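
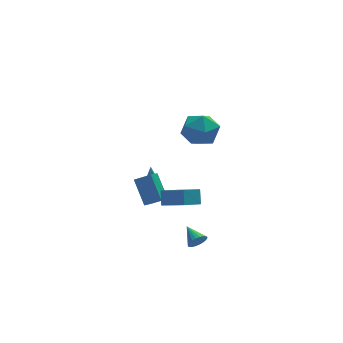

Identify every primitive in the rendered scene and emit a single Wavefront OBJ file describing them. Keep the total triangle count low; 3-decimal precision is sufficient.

v -2.031 -3.415 -3.815
v -1.568 -3.456 -3.404
v -2.369 -2.305 -3.325
v -1.459 -3.342 -3.587
v -1.437 -3.239 -3.805
v -1.505 -3.163 -4.024
v -1.653 -3.125 -4.211
v -1.858 -3.132 -4.339
v -2.09 -3.182 -4.386
v -2.313 -3.267 -4.346
v -2.493 -3.375 -4.226
v -2.603 -3.489 -4.043
v -2.625 -3.592 -3.825
v -2.557 -3.668 -3.606
v -2.409 -3.705 -3.418
v -2.203 -3.699 -3.291
v -1.971 -3.649 -3.244
v -1.748 -3.564 -3.283
v -2.341 -0.739 3.463
v -1.318 -0.088 3.341
v -1.322 -2.172 4.359
v -0.299 -1.521 4.237
v -1.173 -1.146 5.001
v -1.803 -0.26 4.447
v -0.837 -2 3.253
v -1.467 -1.114 2.699
v -0.388 -0.867 3.212
v -0.596 -0.339 4.291
v -2.044 -1.921 3.409
v -2.252 -1.393 4.488
v -3.484 -0.902 -1.933
v -3.786 0.346 -0.601
v -4.368 -0.477 -2.532
v -4.671 0.771 -1.201
v -2.989 -0.391 -2.299
v -3.292 0.857 -0.968
v -3.874 0.034 -2.899
v -4.176 1.282 -1.567
v -3.204 2.415 -3.816
v -2.6 2.765 -3.865
v -3.236 2.745 -1.824
v -2.857 3.016 -3.91
v -3.208 3.105 -3.931
v -3.557 3.01 -3.921
v -3.812 2.755 -3.883
v -3.904 2.409 -3.827
v -3.808 2.065 -3.768
v -3.551 1.814 -3.722
v -3.2 1.724 -3.702
v -2.851 1.82 -3.712
v -2.596 2.074 -3.75
v -2.504 2.42 -3.806
v -2.562 -2.487 -1.288
v -2.454 -1.888 -0.495
v -3.582 -1.309 -2.04
v -3.474 -0.71 -1.247
v -1.466 -1.91 -1.873
v -1.358 -1.311 -1.08
v -2.486 -0.732 -2.625
v -2.378 -0.133 -1.832
f 2 1 4
f 2 4 3
f 4 1 5
f 4 5 3
f 5 1 6
f 5 6 3
f 6 1 7
f 6 7 3
f 7 1 8
f 7 8 3
f 8 1 9
f 8 9 3
f 9 1 10
f 9 10 3
f 10 1 11
f 10 11 3
f 11 1 12
f 11 12 3
f 12 1 13
f 12 13 3
f 13 1 14
f 13 14 3
f 14 1 15
f 14 15 3
f 15 1 16
f 15 16 3
f 16 1 17
f 16 17 3
f 17 1 18
f 17 18 3
f 18 1 2
f 18 2 3
f 19 30 24
f 19 24 20
f 19 20 26
f 19 26 29
f 19 29 30
f 20 24 28
f 24 30 23
f 30 29 21
f 29 26 25
f 26 20 27
f 22 28 23
f 22 23 21
f 22 21 25
f 22 25 27
f 22 27 28
f 23 28 24
f 21 23 30
f 25 21 29
f 27 25 26
f 28 27 20
f 32 34 31
f 35 32 31
f 31 34 33
f 33 35 31
f 32 38 34
f 36 32 35
f 36 38 32
f 34 38 33
f 37 35 33
f 33 38 37
f 37 36 35
f 38 36 37
f 40 39 42
f 40 42 41
f 42 39 43
f 42 43 41
f 43 39 44
f 43 44 41
f 44 39 45
f 44 45 41
f 45 39 46
f 45 46 41
f 46 39 47
f 46 47 41
f 47 39 48
f 47 48 41
f 48 39 49
f 48 49 41
f 49 39 50
f 49 50 41
f 50 39 51
f 50 51 41
f 51 39 52
f 51 52 41
f 52 39 40
f 52 40 41
f 54 56 53
f 57 54 53
f 53 56 55
f 55 57 53
f 54 60 56
f 58 54 57
f 58 60 54
f 56 60 55
f 59 57 55
f 55 60 59
f 59 58 57
f 60 58 59



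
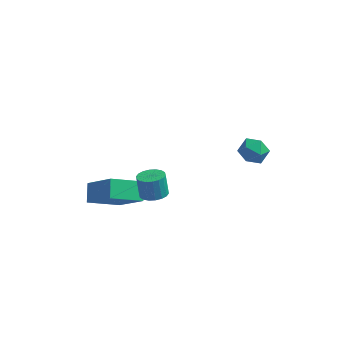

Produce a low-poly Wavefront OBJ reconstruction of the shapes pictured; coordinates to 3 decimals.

v -1.584 -2.152 0.003
v -1.035 -1.786 0.008
v -1.246 -1.483 1.023
v -1.796 -1.848 1.017
v -1.237 -1.598 -0.091
v -1.449 -1.294 0.924
v -1.509 -1.52 -0.171
v -1.721 -1.216 0.844
v -1.795 -1.566 -0.217
v -2.007 -1.262 0.798
v -2.04 -1.729 -0.219
v -2.252 -1.425 0.795
v -2.194 -1.975 -0.177
v -2.406 -1.672 0.837
v -2.227 -2.257 -0.1
v -2.439 -1.953 0.914
v -2.134 -2.517 -0.003
v -2.345 -2.214 1.012
v -1.931 -2.706 0.096
v -2.143 -2.402 1.111
v -1.659 -2.784 0.176
v -1.871 -2.48 1.191
v -1.373 -2.738 0.222
v -1.585 -2.434 1.237
v -1.128 -2.575 0.225
v -1.34 -2.271 1.239
v -0.974 -2.328 0.183
v -1.186 -2.025 1.197
v -0.941 -2.047 0.106
v -1.153 -1.743 1.12
v -3.578 -0.66 -2.988
v -4.89 -1.469 -2.224
v -3.753 0.165 -2.415
v -5.065 -0.644 -1.652
v -2.275 -1.396 -1.528
v -3.587 -2.205 -0.765
v -2.45 -0.571 -0.956
v -3.762 -1.38 -0.192
v 1.399 4.018 -2.093
v 2.133 3.839 -2.352
v 1.507 3.121 -1.168
v 2.241 2.942 -1.427
v 2.102 3.646 -1.074
v 2.036 4.2 -1.646
v 1.604 2.76 -1.874
v 1.538 3.314 -2.446
v 2.26 3.062 -2.217
v 2.568 3.609 -1.722
v 1.072 3.351 -1.798
v 1.38 3.898 -1.303
f 2 1 5
f 2 5 3
f 3 5 6
f 3 6 4
f 5 1 7
f 5 7 6
f 6 7 8
f 6 8 4
f 7 1 9
f 7 9 8
f 8 9 10
f 8 10 4
f 9 1 11
f 9 11 10
f 10 11 12
f 10 12 4
f 11 1 13
f 11 13 12
f 12 13 14
f 12 14 4
f 13 1 15
f 13 15 14
f 14 15 16
f 14 16 4
f 15 1 17
f 15 17 16
f 16 17 18
f 16 18 4
f 17 1 19
f 17 19 18
f 18 19 20
f 18 20 4
f 19 1 21
f 19 21 20
f 20 21 22
f 20 22 4
f 21 1 23
f 21 23 22
f 22 23 24
f 22 24 4
f 23 1 25
f 23 25 24
f 24 25 26
f 24 26 4
f 25 1 27
f 25 27 26
f 26 27 28
f 26 28 4
f 27 1 29
f 27 29 28
f 28 29 30
f 28 30 4
f 29 1 2
f 29 2 30
f 30 2 3
f 30 3 4
f 32 34 31
f 35 32 31
f 31 34 33
f 33 35 31
f 32 38 34
f 36 32 35
f 36 38 32
f 34 38 33
f 37 35 33
f 33 38 37
f 37 36 35
f 38 36 37
f 39 50 44
f 39 44 40
f 39 40 46
f 39 46 49
f 39 49 50
f 40 44 48
f 44 50 43
f 50 49 41
f 49 46 45
f 46 40 47
f 42 48 43
f 42 43 41
f 42 41 45
f 42 45 47
f 42 47 48
f 43 48 44
f 41 43 50
f 45 41 49
f 47 45 46
f 48 47 40



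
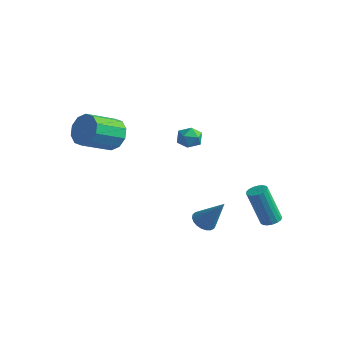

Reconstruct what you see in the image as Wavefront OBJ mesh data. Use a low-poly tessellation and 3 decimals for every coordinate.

v 1.58 -0.301 2.606
v 2.183 -0.623 2.614
v 1.177 -1.037 3.326
v 1.78 -1.359 3.334
v 1.721 -0.737 3.612
v 1.97 -0.282 3.167
v 1.39 -1.378 2.773
v 1.639 -0.923 2.328
v 2.066 -1.288 2.718
v 2.27 -0.892 3.236
v 1.09 -0.768 2.704
v 1.294 -0.372 3.222
v -2.927 -1.099 1.516
v -2.139 -1.507 1.149
v -2.546 -3.09 2.037
v -3.333 -2.681 2.404
v -1.991 -1.255 1.666
v -2.398 -2.838 2.554
v -2.201 -0.943 2.125
v -2.608 -2.526 3.013
v -2.688 -0.691 2.352
v -3.095 -2.274 3.24
v -3.266 -0.594 2.259
v -3.673 -2.177 3.147
v -3.714 -0.69 1.883
v -4.121 -2.273 2.771
v -3.862 -0.942 1.366
v -4.269 -2.525 2.254
v -3.652 -1.254 0.907
v -4.059 -2.837 1.795
v -3.165 -1.506 0.68
v -3.572 -3.089 1.568
v -2.587 -1.603 0.773
v -2.994 -3.186 1.661
v 3.211 3.567 -4.285
v 3.733 3.657 -4.105
v 3.092 3.284 -2.055
v 2.569 3.193 -2.235
v 3.62 3.9 -4.096
v 2.978 3.526 -2.047
v 3.412 4.066 -4.131
v 2.771 3.693 -2.081
v 3.159 4.118 -4.201
v 2.518 3.745 -2.151
v 2.917 4.044 -4.29
v 2.276 3.67 -2.24
v 2.743 3.86 -4.378
v 2.102 3.487 -2.328
v 2.675 3.609 -4.445
v 2.034 3.236 -2.395
v 2.731 3.349 -4.475
v 2.09 2.975 -2.425
v 2.896 3.138 -4.461
v 2.255 2.765 -2.411
v 3.133 3.026 -4.408
v 2.492 2.652 -2.358
v 3.388 3.037 -4.326
v 2.747 2.664 -2.276
v 3.603 3.17 -4.235
v 2.962 2.797 -2.185
v 3.727 3.394 -4.155
v 3.086 3.02 -2.105
v 2.083 -0.221 -2.929
v 2.499 0.152 -3.28
v 3.097 0.061 -1.431
v 2.316 0.337 -3.192
v 2.094 0.426 -3.058
v 1.869 0.402 -2.902
v 1.682 0.271 -2.75
v 1.564 0.055 -2.629
v 1.536 -0.209 -2.56
v 1.602 -0.475 -2.555
v 1.752 -0.698 -2.614
v 1.959 -0.838 -2.728
v 2.187 -0.871 -2.876
v 2.398 -0.792 -3.034
v 2.554 -0.615 -3.173
v 2.629 -0.369 -3.27
v 2.609 -0.098 -3.308
f 1 12 6
f 1 6 2
f 1 2 8
f 1 8 11
f 1 11 12
f 2 6 10
f 6 12 5
f 12 11 3
f 11 8 7
f 8 2 9
f 4 10 5
f 4 5 3
f 4 3 7
f 4 7 9
f 4 9 10
f 5 10 6
f 3 5 12
f 7 3 11
f 9 7 8
f 10 9 2
f 14 13 17
f 14 17 15
f 15 17 18
f 15 18 16
f 17 13 19
f 17 19 18
f 18 19 20
f 18 20 16
f 19 13 21
f 19 21 20
f 20 21 22
f 20 22 16
f 21 13 23
f 21 23 22
f 22 23 24
f 22 24 16
f 23 13 25
f 23 25 24
f 24 25 26
f 24 26 16
f 25 13 27
f 25 27 26
f 26 27 28
f 26 28 16
f 27 13 29
f 27 29 28
f 28 29 30
f 28 30 16
f 29 13 31
f 29 31 30
f 30 31 32
f 30 32 16
f 31 13 33
f 31 33 32
f 32 33 34
f 32 34 16
f 33 13 14
f 33 14 34
f 34 14 15
f 34 15 16
f 36 35 39
f 36 39 37
f 37 39 40
f 37 40 38
f 39 35 41
f 39 41 40
f 40 41 42
f 40 42 38
f 41 35 43
f 41 43 42
f 42 43 44
f 42 44 38
f 43 35 45
f 43 45 44
f 44 45 46
f 44 46 38
f 45 35 47
f 45 47 46
f 46 47 48
f 46 48 38
f 47 35 49
f 47 49 48
f 48 49 50
f 48 50 38
f 49 35 51
f 49 51 50
f 50 51 52
f 50 52 38
f 51 35 53
f 51 53 52
f 52 53 54
f 52 54 38
f 53 35 55
f 53 55 54
f 54 55 56
f 54 56 38
f 55 35 57
f 55 57 56
f 56 57 58
f 56 58 38
f 57 35 59
f 57 59 58
f 58 59 60
f 58 60 38
f 59 35 61
f 59 61 60
f 60 61 62
f 60 62 38
f 61 35 36
f 61 36 62
f 62 36 37
f 62 37 38
f 64 63 66
f 64 66 65
f 66 63 67
f 66 67 65
f 67 63 68
f 67 68 65
f 68 63 69
f 68 69 65
f 69 63 70
f 69 70 65
f 70 63 71
f 70 71 65
f 71 63 72
f 71 72 65
f 72 63 73
f 72 73 65
f 73 63 74
f 73 74 65
f 74 63 75
f 74 75 65
f 75 63 76
f 75 76 65
f 76 63 77
f 76 77 65
f 77 63 78
f 77 78 65
f 78 63 79
f 78 79 65
f 79 63 64
f 79 64 65



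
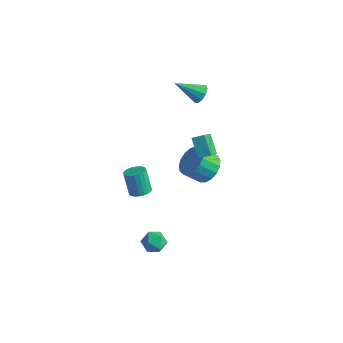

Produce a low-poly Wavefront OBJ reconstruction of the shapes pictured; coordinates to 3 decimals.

v 4.054 -3.746 -2.51
v 4.352 -4.244 -3.074
v 3.008 -3.516 -3.266
v 3.306 -4.014 -3.83
v 3.044 -4.312 -3.124
v 3.69 -4.454 -2.657
v 3.67 -3.306 -3.683
v 4.316 -3.448 -3.216
v 4.114 -3.972 -3.799
v 3.728 -4.594 -3.454
v 3.632 -3.166 -2.886
v 3.246 -3.788 -2.541
v 1.933 4.193 -4.432
v 2.496 4.662 -3.638
v 1.709 3.977 -2.675
v 1.147 3.507 -3.468
v 2.105 4.99 -3.724
v 1.319 4.305 -2.761
v 1.676 5.135 -3.972
v 0.889 4.45 -3.009
v 1.305 5.064 -4.325
v 0.518 4.379 -3.362
v 1.078 4.794 -4.703
v 0.291 4.109 -3.739
v 1.047 4.385 -5.018
v 0.261 3.7 -4.055
v 1.219 3.933 -5.199
v 0.433 3.248 -4.236
v 1.555 3.54 -5.205
v 0.768 2.855 -4.241
v 1.978 3.296 -5.033
v 1.191 2.611 -4.069
v 2.39 3.258 -4.723
v 1.603 2.573 -3.76
v 2.698 3.434 -4.347
v 1.911 2.749 -3.384
v 2.83 3.784 -3.99
v 2.043 3.099 -3.027
v 2.757 4.227 -3.734
v 1.971 3.542 -2.771
v 1.604 3.782 3.303
v 1.948 3.961 3.873
v 0.336 2.918 4.337
v 1.666 4.27 3.787
v 1.361 4.392 3.515
v 1.149 4.281 3.162
v 1.11 3.98 2.863
v 1.26 3.603 2.732
v 1.541 3.294 2.819
v 1.846 3.172 3.09
v 2.059 3.282 3.443
v 2.097 3.584 3.742
v 2.545 -3.562 0.82
v 3.052 -3.874 1.105
v 2.461 -3.59 2.465
v 1.955 -3.278 2.18
v 3.145 -3.616 1.091
v 2.554 -3.332 2.452
v 3.133 -3.349 1.031
v 2.542 -3.065 2.391
v 3.02 -3.118 0.933
v 2.43 -2.834 2.294
v 2.825 -2.964 0.817
v 2.235 -2.68 2.177
v 2.582 -2.914 0.7
v 1.991 -2.63 2.061
v 2.332 -2.976 0.605
v 1.741 -2.692 1.965
v 2.119 -3.139 0.546
v 1.529 -2.855 1.907
v 1.98 -3.375 0.535
v 1.389 -3.091 1.896
v 1.939 -3.644 0.573
v 1.348 -3.359 1.934
v 2.002 -3.898 0.654
v 1.411 -3.614 2.014
v 2.159 -4.094 0.763
v 1.569 -3.81 2.124
v 2.384 -4.199 0.883
v 1.793 -3.915 2.243
v 2.636 -4.193 0.991
v 2.045 -3.909 2.351
v 2.872 -4.078 1.07
v 2.281 -3.794 2.43
v 1.305 3.967 -1.35
v 1.533 2.98 -0.443
v 1.918 4.395 -1.038
v 2.146 3.407 -0.131
v 2.214 3.333 -2.269
v 2.442 2.345 -1.362
v 2.827 3.76 -1.957
v 3.055 2.773 -1.05
f 1 12 6
f 1 6 2
f 1 2 8
f 1 8 11
f 1 11 12
f 2 6 10
f 6 12 5
f 12 11 3
f 11 8 7
f 8 2 9
f 4 10 5
f 4 5 3
f 4 3 7
f 4 7 9
f 4 9 10
f 5 10 6
f 3 5 12
f 7 3 11
f 9 7 8
f 10 9 2
f 14 13 17
f 14 17 15
f 15 17 18
f 15 18 16
f 17 13 19
f 17 19 18
f 18 19 20
f 18 20 16
f 19 13 21
f 19 21 20
f 20 21 22
f 20 22 16
f 21 13 23
f 21 23 22
f 22 23 24
f 22 24 16
f 23 13 25
f 23 25 24
f 24 25 26
f 24 26 16
f 25 13 27
f 25 27 26
f 26 27 28
f 26 28 16
f 27 13 29
f 27 29 28
f 28 29 30
f 28 30 16
f 29 13 31
f 29 31 30
f 30 31 32
f 30 32 16
f 31 13 33
f 31 33 32
f 32 33 34
f 32 34 16
f 33 13 35
f 33 35 34
f 34 35 36
f 34 36 16
f 35 13 37
f 35 37 36
f 36 37 38
f 36 38 16
f 37 13 39
f 37 39 38
f 38 39 40
f 38 40 16
f 39 13 14
f 39 14 40
f 40 14 15
f 40 15 16
f 42 41 44
f 42 44 43
f 44 41 45
f 44 45 43
f 45 41 46
f 45 46 43
f 46 41 47
f 46 47 43
f 47 41 48
f 47 48 43
f 48 41 49
f 48 49 43
f 49 41 50
f 49 50 43
f 50 41 51
f 50 51 43
f 51 41 52
f 51 52 43
f 52 41 42
f 52 42 43
f 54 53 57
f 54 57 55
f 55 57 58
f 55 58 56
f 57 53 59
f 57 59 58
f 58 59 60
f 58 60 56
f 59 53 61
f 59 61 60
f 60 61 62
f 60 62 56
f 61 53 63
f 61 63 62
f 62 63 64
f 62 64 56
f 63 53 65
f 63 65 64
f 64 65 66
f 64 66 56
f 65 53 67
f 65 67 66
f 66 67 68
f 66 68 56
f 67 53 69
f 67 69 68
f 68 69 70
f 68 70 56
f 69 53 71
f 69 71 70
f 70 71 72
f 70 72 56
f 71 53 73
f 71 73 72
f 72 73 74
f 72 74 56
f 73 53 75
f 73 75 74
f 74 75 76
f 74 76 56
f 75 53 77
f 75 77 76
f 76 77 78
f 76 78 56
f 77 53 79
f 77 79 78
f 78 79 80
f 78 80 56
f 79 53 81
f 79 81 80
f 80 81 82
f 80 82 56
f 81 53 83
f 81 83 82
f 82 83 84
f 82 84 56
f 83 53 54
f 83 54 84
f 84 54 55
f 84 55 56
f 86 88 85
f 89 86 85
f 85 88 87
f 87 89 85
f 86 92 88
f 90 86 89
f 90 92 86
f 88 92 87
f 91 89 87
f 87 92 91
f 91 90 89
f 92 90 91



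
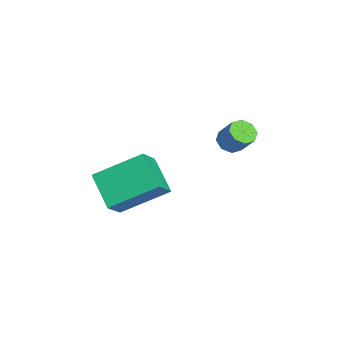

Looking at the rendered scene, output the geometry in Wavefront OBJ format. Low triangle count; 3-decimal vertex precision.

v -0.906 3.534 -2.741
v -0.67 3.943 -3.095
v -0.158 4.394 -2.233
v -0.394 3.986 -1.879
v -1.069 4.07 -2.926
v -0.556 4.522 -2.063
v -1.372 3.884 -2.648
v -0.86 4.336 -1.786
v -1.402 3.493 -2.425
v -0.89 3.944 -1.562
v -1.142 3.126 -2.387
v -0.63 3.577 -1.525
v -0.744 2.998 -2.557
v -0.231 3.45 -1.694
v -0.44 3.184 -2.834
v 0.072 3.636 -1.972
v -0.41 3.576 -3.058
v 0.102 4.027 -2.195
v 2.105 -0.595 -4.428
v 0.842 -1.151 -3.542
v 2.028 1.247 -3.382
v 0.765 0.691 -2.496
v 2.875 -1.031 -3.604
v 1.612 -1.587 -2.718
v 2.798 0.811 -2.558
v 1.535 0.255 -1.672
f 2 1 5
f 2 5 3
f 3 5 6
f 3 6 4
f 5 1 7
f 5 7 6
f 6 7 8
f 6 8 4
f 7 1 9
f 7 9 8
f 8 9 10
f 8 10 4
f 9 1 11
f 9 11 10
f 10 11 12
f 10 12 4
f 11 1 13
f 11 13 12
f 12 13 14
f 12 14 4
f 13 1 15
f 13 15 14
f 14 15 16
f 14 16 4
f 15 1 17
f 15 17 16
f 16 17 18
f 16 18 4
f 17 1 2
f 17 2 18
f 18 2 3
f 18 3 4
f 20 22 19
f 23 20 19
f 19 22 21
f 21 23 19
f 20 26 22
f 24 20 23
f 24 26 20
f 22 26 21
f 25 23 21
f 21 26 25
f 25 24 23
f 26 24 25



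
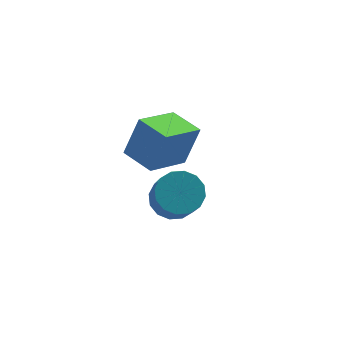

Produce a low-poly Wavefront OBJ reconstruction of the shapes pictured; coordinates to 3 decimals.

v -2.009 -0.358 -2.897
v -1.373 -0.168 -1.419
v -2.559 0.85 -2.816
v -1.923 1.04 -1.338
v -0.497 0.38 -3.642
v 0.139 0.57 -2.164
v -1.047 1.588 -3.561
v -0.411 1.778 -2.083
v -1.812 -2.116 -2.8
v -1.453 -1.531 -2.315
v -1.609 -2.579 -0.935
v -1.968 -3.164 -1.42
v -1.879 -1.445 -2.298
v -2.035 -2.494 -0.918
v -2.287 -1.539 -2.416
v -2.443 -2.587 -1.036
v -2.567 -1.788 -2.636
v -2.724 -2.836 -1.256
v -2.646 -2.124 -2.901
v -2.802 -3.172 -1.52
v -2.501 -2.458 -3.138
v -2.657 -3.506 -1.758
v -2.171 -2.701 -3.285
v -2.327 -3.749 -1.905
v -1.745 -2.786 -3.302
v -1.901 -3.835 -1.922
v -1.337 -2.693 -3.184
v -1.493 -3.741 -1.804
v -1.056 -2.444 -2.964
v -1.213 -3.492 -1.584
v -0.978 -2.108 -2.7
v -1.134 -3.156 -1.319
v -1.123 -1.774 -2.462
v -1.279 -2.822 -1.082
f 2 4 1
f 5 2 1
f 1 4 3
f 3 5 1
f 2 8 4
f 6 2 5
f 6 8 2
f 4 8 3
f 7 5 3
f 3 8 7
f 7 6 5
f 8 6 7
f 10 9 13
f 10 13 11
f 11 13 14
f 11 14 12
f 13 9 15
f 13 15 14
f 14 15 16
f 14 16 12
f 15 9 17
f 15 17 16
f 16 17 18
f 16 18 12
f 17 9 19
f 17 19 18
f 18 19 20
f 18 20 12
f 19 9 21
f 19 21 20
f 20 21 22
f 20 22 12
f 21 9 23
f 21 23 22
f 22 23 24
f 22 24 12
f 23 9 25
f 23 25 24
f 24 25 26
f 24 26 12
f 25 9 27
f 25 27 26
f 26 27 28
f 26 28 12
f 27 9 29
f 27 29 28
f 28 29 30
f 28 30 12
f 29 9 31
f 29 31 30
f 30 31 32
f 30 32 12
f 31 9 33
f 31 33 32
f 32 33 34
f 32 34 12
f 33 9 10
f 33 10 34
f 34 10 11
f 34 11 12



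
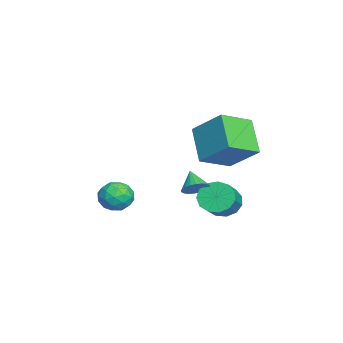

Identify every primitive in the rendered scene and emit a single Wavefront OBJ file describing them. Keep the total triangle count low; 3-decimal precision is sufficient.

v 2.481 2.602 0.307
v 2.94 2.148 0.604
v 1.639 2.278 1.113
v 2.99 2.378 0.75
v 2.963 2.643 0.828
v 2.862 2.901 0.827
v 2.704 3.114 0.747
v 2.512 3.249 0.6
v 2.315 3.285 0.408
v 2.143 3.218 0.201
v 2.023 3.056 0.011
v 1.973 2.826 -0.135
v 2 2.562 -0.213
v 2.1 2.303 -0.212
v 2.259 2.091 -0.132
v 2.451 1.956 0.015
v 2.648 1.919 0.207
v 2.82 1.987 0.413
v 1.185 3.866 -1.097
v 1.723 4.053 -1.857
v 3.173 3.761 -0.903
v 2.635 3.574 -0.143
v 1.651 4.519 -1.605
v 3.101 4.227 -0.651
v 1.431 4.779 -1.192
v 2.881 4.487 -0.238
v 1.133 4.748 -0.748
v 2.583 4.456 0.206
v 0.852 4.438 -0.415
v 2.302 4.146 0.539
v 0.676 3.946 -0.299
v 2.126 3.653 0.655
v 0.662 3.428 -0.436
v 2.112 3.136 0.518
v 0.814 3.05 -0.783
v 2.264 2.758 0.171
v 1.084 2.931 -1.229
v 2.534 2.639 -0.275
v 1.386 3.109 -1.634
v 2.836 2.816 -0.68
v 1.624 3.527 -1.868
v 3.074 3.235 -0.914
v -2.264 -1.159 -2.267
v -1.395 -0.69 -2.317
v -1.505 -2.53 -1.943
v -0.636 -2.061 -1.993
v -1.257 -1.872 -1.248
v -1.726 -1.025 -1.448
v -1.174 -2.195 -2.812
v -1.643 -1.348 -3.012
v -0.721 -1.33 -2.654
v -0.773 -1.131 -1.687
v -2.127 -2.089 -2.573
v -2.179 -1.89 -1.606
v -1.896 -0.805 -2.32
v -1.004 -2.415 -1.94
v -1.369 -2.304 -1.502
v -0.859 -2.029 -1.531
v -2.091 -1.001 -1.809
v -1.58 -0.726 -1.839
v -1.499 -1.42 -1.211
v -1.32 -2.494 -2.421
v -0.809 -2.219 -2.451
v -2.041 -1.191 -2.729
v -1.531 -0.916 -2.758
v -1.401 -1.8 -3.049
v -0.989 -0.905 -2.548
v -0.544 -1.711 -2.358
v -0.859 -1.79 -2.839
v -1.135 -1.292 -2.956
v -1.02 -0.788 -1.98
v -0.574 -1.593 -1.79
v -0.939 -1.482 -1.351
v -1.214 -0.985 -1.469
v -0.624 -1.164 -2.178
v -2.326 -1.627 -2.47
v -1.88 -2.432 -2.28
v -1.686 -2.235 -2.791
v -1.961 -1.738 -2.909
v -2.356 -1.509 -1.902
v -1.911 -2.315 -1.712
v -1.765 -1.928 -1.304
v -2.041 -1.43 -1.421
v -2.276 -2.056 -2.082
v -0.814 3.713 2.581
v 0.328 2.292 3.354
v 0.059 5.145 3.926
v 1.201 3.724 4.699
v 0.739 4.156 1.101
v 1.881 2.735 1.874
v 1.612 5.588 2.446
v 2.754 4.167 3.219
f 2 1 4
f 2 4 3
f 4 1 5
f 4 5 3
f 5 1 6
f 5 6 3
f 6 1 7
f 6 7 3
f 7 1 8
f 7 8 3
f 8 1 9
f 8 9 3
f 9 1 10
f 9 10 3
f 10 1 11
f 10 11 3
f 11 1 12
f 11 12 3
f 12 1 13
f 12 13 3
f 13 1 14
f 13 14 3
f 14 1 15
f 14 15 3
f 15 1 16
f 15 16 3
f 16 1 17
f 16 17 3
f 17 1 18
f 17 18 3
f 18 1 2
f 18 2 3
f 20 19 23
f 20 23 21
f 21 23 24
f 21 24 22
f 23 19 25
f 23 25 24
f 24 25 26
f 24 26 22
f 25 19 27
f 25 27 26
f 26 27 28
f 26 28 22
f 27 19 29
f 27 29 28
f 28 29 30
f 28 30 22
f 29 19 31
f 29 31 30
f 30 31 32
f 30 32 22
f 31 19 33
f 31 33 32
f 32 33 34
f 32 34 22
f 33 19 35
f 33 35 34
f 34 35 36
f 34 36 22
f 35 19 37
f 35 37 36
f 36 37 38
f 36 38 22
f 37 19 39
f 37 39 38
f 38 39 40
f 38 40 22
f 39 19 41
f 39 41 40
f 40 41 42
f 40 42 22
f 41 19 20
f 41 20 42
f 42 20 21
f 42 21 22
f 43 80 59
f 80 54 83
f 59 83 48
f 80 83 59
f 43 59 55
f 59 48 60
f 55 60 44
f 59 60 55
f 43 55 64
f 55 44 65
f 64 65 50
f 55 65 64
f 43 64 76
f 64 50 79
f 76 79 53
f 64 79 76
f 43 76 80
f 76 53 84
f 80 84 54
f 76 84 80
f 44 60 71
f 60 48 74
f 71 74 52
f 60 74 71
f 48 83 61
f 83 54 82
f 61 82 47
f 83 82 61
f 54 84 81
f 84 53 77
f 81 77 45
f 84 77 81
f 53 79 78
f 79 50 66
f 78 66 49
f 79 66 78
f 50 65 70
f 65 44 67
f 70 67 51
f 65 67 70
f 46 72 58
f 72 52 73
f 58 73 47
f 72 73 58
f 46 58 56
f 58 47 57
f 56 57 45
f 58 57 56
f 46 56 63
f 56 45 62
f 63 62 49
f 56 62 63
f 46 63 68
f 63 49 69
f 68 69 51
f 63 69 68
f 46 68 72
f 68 51 75
f 72 75 52
f 68 75 72
f 47 73 61
f 73 52 74
f 61 74 48
f 73 74 61
f 45 57 81
f 57 47 82
f 81 82 54
f 57 82 81
f 49 62 78
f 62 45 77
f 78 77 53
f 62 77 78
f 51 69 70
f 69 49 66
f 70 66 50
f 69 66 70
f 52 75 71
f 75 51 67
f 71 67 44
f 75 67 71
f 86 88 85
f 89 86 85
f 85 88 87
f 87 89 85
f 86 92 88
f 90 86 89
f 90 92 86
f 88 92 87
f 91 89 87
f 87 92 91
f 91 90 89
f 92 90 91



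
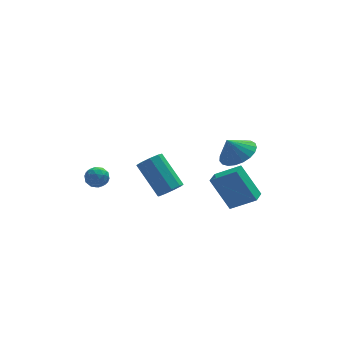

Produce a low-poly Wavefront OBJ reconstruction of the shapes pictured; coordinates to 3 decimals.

v -2.724 3.365 -0.572
v -2.113 3.463 -0.367
v -2.407 2.517 -1.113
v -1.796 2.615 -0.908
v -2.254 2.424 -0.486
v -2.45 2.949 -0.151
v -2.07 3.031 -1.329
v -2.266 3.556 -0.994
v -1.708 3.257 -0.835
v -1.823 2.882 -0.314
v -2.697 3.098 -1.166
v -2.812 2.723 -0.645
v -2.446 3.488 -0.422
v -2.074 2.492 -1.058
v -2.343 2.38 -0.81
v -1.984 2.437 -0.69
v -2.645 3.186 -0.295
v -2.285 3.244 -0.175
v -2.368 2.633 -0.245
v -2.235 2.736 -1.305
v -1.875 2.794 -1.185
v -2.536 3.543 -0.79
v -2.177 3.6 -0.67
v -2.152 3.347 -1.235
v -1.849 3.425 -0.577
v -1.663 2.926 -0.895
v -1.824 3.171 -1.142
v -1.939 3.479 -0.945
v -1.916 3.204 -0.271
v -1.73 2.706 -0.589
v -2 2.594 -0.34
v -2.115 2.902 -0.144
v -1.679 3.083 -0.546
v -2.79 3.274 -0.891
v -2.604 2.776 -1.209
v -2.405 3.078 -1.336
v -2.52 3.386 -1.14
v -2.857 3.054 -0.585
v -2.671 2.555 -0.903
v -2.581 2.501 -0.535
v -2.696 2.809 -0.338
v -2.841 2.897 -0.934
v 0.326 -1.353 0.911
v 0.945 -1.337 1.215
v 0.253 0.008 2.554
v -0.366 -0.007 2.249
v 0.924 -1.01 0.876
v 0.232 0.335 2.214
v 0.623 -0.843 0.552
v -0.069 0.502 1.891
v 0.183 -0.915 0.397
v -0.509 0.43 1.736
v -0.19 -1.191 0.482
v -0.882 0.154 1.82
v -0.321 -1.543 0.767
v -1.014 -0.198 2.106
v -0.15 -1.806 1.12
v -0.842 -0.461 2.459
v 0.244 -1.857 1.375
v -0.448 -0.511 2.713
v 0.676 -1.671 1.412
v -0.016 -0.326 2.751
v 3.469 -0.334 -1.693
v 2.669 0.428 -0.049
v 3.902 0.376 -1.811
v 3.103 1.138 -0.167
v 4.617 -0.898 -0.873
v 3.818 -0.136 0.771
v 5.051 -0.188 -0.991
v 4.251 0.574 0.653
v 3.557 -1.235 2.885
v 4.079 -0.445 3.138
v 3.023 -1.185 3.835
v 3.759 -0.278 2.95
v 3.404 -0.276 2.75
v 3.075 -0.44 2.574
v 2.83 -0.741 2.451
v 2.71 -1.128 2.404
v 2.737 -1.533 2.44
v 2.905 -1.886 2.553
v 3.186 -2.127 2.723
v 3.531 -2.214 2.922
v 3.881 -2.131 3.114
v 4.175 -1.893 3.267
v 4.361 -1.541 3.354
v 4.409 -1.137 3.359
v 4.309 -0.749 3.283
f 1 38 17
f 38 12 41
f 17 41 6
f 38 41 17
f 1 17 13
f 17 6 18
f 13 18 2
f 17 18 13
f 1 13 22
f 13 2 23
f 22 23 8
f 13 23 22
f 1 22 34
f 22 8 37
f 34 37 11
f 22 37 34
f 1 34 38
f 34 11 42
f 38 42 12
f 34 42 38
f 2 18 29
f 18 6 32
f 29 32 10
f 18 32 29
f 6 41 19
f 41 12 40
f 19 40 5
f 41 40 19
f 12 42 39
f 42 11 35
f 39 35 3
f 42 35 39
f 11 37 36
f 37 8 24
f 36 24 7
f 37 24 36
f 8 23 28
f 23 2 25
f 28 25 9
f 23 25 28
f 4 30 16
f 30 10 31
f 16 31 5
f 30 31 16
f 4 16 14
f 16 5 15
f 14 15 3
f 16 15 14
f 4 14 21
f 14 3 20
f 21 20 7
f 14 20 21
f 4 21 26
f 21 7 27
f 26 27 9
f 21 27 26
f 4 26 30
f 26 9 33
f 30 33 10
f 26 33 30
f 5 31 19
f 31 10 32
f 19 32 6
f 31 32 19
f 3 15 39
f 15 5 40
f 39 40 12
f 15 40 39
f 7 20 36
f 20 3 35
f 36 35 11
f 20 35 36
f 9 27 28
f 27 7 24
f 28 24 8
f 27 24 28
f 10 33 29
f 33 9 25
f 29 25 2
f 33 25 29
f 44 43 47
f 44 47 45
f 45 47 48
f 45 48 46
f 47 43 49
f 47 49 48
f 48 49 50
f 48 50 46
f 49 43 51
f 49 51 50
f 50 51 52
f 50 52 46
f 51 43 53
f 51 53 52
f 52 53 54
f 52 54 46
f 53 43 55
f 53 55 54
f 54 55 56
f 54 56 46
f 55 43 57
f 55 57 56
f 56 57 58
f 56 58 46
f 57 43 59
f 57 59 58
f 58 59 60
f 58 60 46
f 59 43 61
f 59 61 60
f 60 61 62
f 60 62 46
f 61 43 44
f 61 44 62
f 62 44 45
f 62 45 46
f 64 66 63
f 67 64 63
f 63 66 65
f 65 67 63
f 64 70 66
f 68 64 67
f 68 70 64
f 66 70 65
f 69 67 65
f 65 70 69
f 69 68 67
f 70 68 69
f 72 71 74
f 72 74 73
f 74 71 75
f 74 75 73
f 75 71 76
f 75 76 73
f 76 71 77
f 76 77 73
f 77 71 78
f 77 78 73
f 78 71 79
f 78 79 73
f 79 71 80
f 79 80 73
f 80 71 81
f 80 81 73
f 81 71 82
f 81 82 73
f 82 71 83
f 82 83 73
f 83 71 84
f 83 84 73
f 84 71 85
f 84 85 73
f 85 71 86
f 85 86 73
f 86 71 87
f 86 87 73
f 87 71 72
f 87 72 73



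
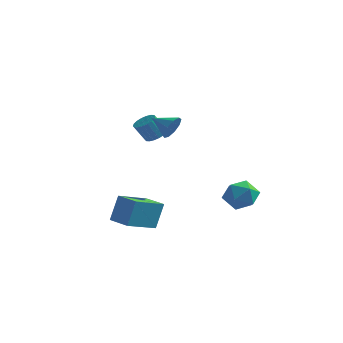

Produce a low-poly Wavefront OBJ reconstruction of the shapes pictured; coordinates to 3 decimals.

v 3.308 3.045 -1.773
v 4.13 3.131 -2.552
v 2.39 1.889 -2.868
v 3.212 1.975 -3.647
v 3.414 1.442 -2.665
v 3.981 2.156 -1.988
v 2.539 2.864 -3.432
v 3.106 3.578 -2.755
v 3.654 3.019 -3.577
v 4.195 2.14 -3.103
v 2.325 2.88 -2.317
v 2.866 2.001 -1.843
v -2.696 -1.597 -4.326
v -2.487 -1.034 -2.65
v -2.019 0.341 -5.061
v -1.811 0.904 -3.385
v -1.309 -2.084 -4.335
v -1.101 -1.521 -2.659
v -0.633 -0.146 -5.07
v -0.424 0.417 -3.394
v 1.463 -2.007 3.37
v 1.743 -2.395 4.023
v 0.217 -2.033 3.89
v 1.766 -1.848 4.104
v 1.646 -1.375 3.842
v 1.441 -1.197 3.359
v 1.246 -1.399 2.881
v 1.152 -1.885 2.632
v 1.204 -2.428 2.729
v 1.377 -2.774 3.125
v 1.59 -2.761 3.637
v -2.498 3.204 0.712
v -2.165 3.746 1.09
v -2.669 3.278 2.205
v -3.002 2.736 1.828
v -2.457 3.878 1.014
v -2.961 3.41 2.129
v -2.757 3.877 0.878
v -3.261 3.409 1.993
v -3.006 3.743 0.709
v -3.509 3.275 1.824
v -3.154 3.501 0.541
v -3.657 3.033 1.656
v -3.172 3.201 0.407
v -3.676 2.733 1.522
v -3.057 2.902 0.333
v -3.561 2.434 1.448
v -2.831 2.662 0.335
v -3.335 2.194 1.45
v -2.539 2.53 0.411
v -3.043 2.062 1.526
v -2.239 2.531 0.547
v -2.743 2.063 1.662
v -1.991 2.665 0.716
v -2.494 2.197 1.831
v -1.843 2.907 0.884
v -2.346 2.439 1.999
v -1.824 3.207 1.018
v -2.328 2.739 2.133
v -1.939 3.506 1.092
v -2.443 3.038 2.207
f 1 12 6
f 1 6 2
f 1 2 8
f 1 8 11
f 1 11 12
f 2 6 10
f 6 12 5
f 12 11 3
f 11 8 7
f 8 2 9
f 4 10 5
f 4 5 3
f 4 3 7
f 4 7 9
f 4 9 10
f 5 10 6
f 3 5 12
f 7 3 11
f 9 7 8
f 10 9 2
f 14 16 13
f 17 14 13
f 13 16 15
f 15 17 13
f 14 20 16
f 18 14 17
f 18 20 14
f 16 20 15
f 19 17 15
f 15 20 19
f 19 18 17
f 20 18 19
f 22 21 24
f 22 24 23
f 24 21 25
f 24 25 23
f 25 21 26
f 25 26 23
f 26 21 27
f 26 27 23
f 27 21 28
f 27 28 23
f 28 21 29
f 28 29 23
f 29 21 30
f 29 30 23
f 30 21 31
f 30 31 23
f 31 21 22
f 31 22 23
f 33 32 36
f 33 36 34
f 34 36 37
f 34 37 35
f 36 32 38
f 36 38 37
f 37 38 39
f 37 39 35
f 38 32 40
f 38 40 39
f 39 40 41
f 39 41 35
f 40 32 42
f 40 42 41
f 41 42 43
f 41 43 35
f 42 32 44
f 42 44 43
f 43 44 45
f 43 45 35
f 44 32 46
f 44 46 45
f 45 46 47
f 45 47 35
f 46 32 48
f 46 48 47
f 47 48 49
f 47 49 35
f 48 32 50
f 48 50 49
f 49 50 51
f 49 51 35
f 50 32 52
f 50 52 51
f 51 52 53
f 51 53 35
f 52 32 54
f 52 54 53
f 53 54 55
f 53 55 35
f 54 32 56
f 54 56 55
f 55 56 57
f 55 57 35
f 56 32 58
f 56 58 57
f 57 58 59
f 57 59 35
f 58 32 60
f 58 60 59
f 59 60 61
f 59 61 35
f 60 32 33
f 60 33 61
f 61 33 34
f 61 34 35



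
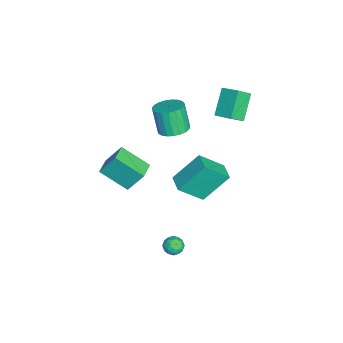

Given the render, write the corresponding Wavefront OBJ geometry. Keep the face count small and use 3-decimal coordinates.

v -2.667 -0.878 1.591
v -1.811 -0.815 1.894
v -2.337 -1.158 3.452
v -3.193 -1.222 3.149
v -1.935 -0.459 1.931
v -2.46 -0.803 3.489
v -2.184 -0.175 1.909
v -2.71 -0.519 3.467
v -2.518 -0.013 1.832
v -3.043 -0.357 3.39
v -2.877 -0.001 1.714
v -3.402 -0.345 3.272
v -3.2 -0.14 1.574
v -3.725 -0.484 3.132
v -3.431 -0.407 1.437
v -3.956 -0.751 2.996
v -3.53 -0.755 1.327
v -4.055 -1.099 2.885
v -3.479 -1.125 1.263
v -4.005 -1.469 2.821
v -3.289 -1.452 1.255
v -3.814 -1.795 2.813
v -2.991 -1.679 1.305
v -3.516 -2.023 2.863
v -2.637 -1.768 1.405
v -3.162 -2.112 2.963
v -2.288 -1.703 1.537
v -2.813 -2.047 3.095
v -2.005 -1.496 1.678
v -2.53 -1.84 3.236
v -1.836 -1.181 1.804
v -2.362 -1.525 3.362
v 0.993 -4.244 2.402
v 1.016 -3.375 3.733
v 1.457 -2.714 1.394
v 1.481 -1.845 2.726
v 2.039 -4.475 2.534
v 2.063 -3.606 3.866
v 2.504 -2.945 1.527
v 2.527 -2.076 2.858
v 2.509 -0.211 -4.057
v 2.813 0.004 -3.548
v 2.267 -1.064 -3.552
v 2.571 -0.849 -3.043
v 2.035 -0.574 -3.229
v 2.184 -0.047 -3.542
v 2.896 -1.013 -3.558
v 3.045 -0.486 -3.871
v 3.052 -0.491 -3.24
v 2.52 -0.22 -3.037
v 2.56 -0.84 -4.063
v 2.028 -0.569 -3.86
v 2.682 -0.028 -3.847
v 2.398 -1.032 -3.253
v 2.083 -0.87 -3.363
v 2.261 -0.744 -3.063
v 2.313 -0.059 -3.843
v 2.491 0.068 -3.544
v 2.034 -0.272 -3.357
v 2.589 -1.128 -3.556
v 2.767 -1.001 -3.257
v 2.819 -0.316 -4.037
v 2.997 -0.19 -3.737
v 3.046 -0.788 -3.743
v 3.001 -0.193 -3.367
v 2.859 -0.695 -3.069
v 3.05 -0.791 -3.372
v 3.138 -0.481 -3.556
v 2.689 -0.034 -3.247
v 2.546 -0.535 -2.95
v 2.231 -0.374 -3.06
v 2.319 -0.064 -3.243
v 2.829 -0.325 -3.066
v 2.534 -0.525 -4.15
v 2.391 -1.026 -3.853
v 2.761 -0.996 -3.857
v 2.849 -0.686 -4.04
v 2.221 -0.365 -4.031
v 2.079 -0.867 -3.733
v 1.942 -0.579 -3.544
v 2.03 -0.269 -3.728
v 2.251 -0.735 -4.034
v -4.218 2.367 3.776
v -3.709 1.676 4.527
v -3.616 3.266 4.195
v -3.107 2.575 4.946
v -2.913 2.045 2.594
v -2.404 1.354 3.345
v -2.311 2.944 3.013
v -1.802 2.253 3.764
v -0.812 0.565 -1.794
v -0.383 -0.786 -0.455
v -1.374 1.963 -0.205
v -0.944 0.612 1.135
v 0.204 0.928 -1.755
v 0.634 -0.423 -0.415
v -0.357 2.326 -0.165
v 0.072 0.975 1.174
f 2 1 5
f 2 5 3
f 3 5 6
f 3 6 4
f 5 1 7
f 5 7 6
f 6 7 8
f 6 8 4
f 7 1 9
f 7 9 8
f 8 9 10
f 8 10 4
f 9 1 11
f 9 11 10
f 10 11 12
f 10 12 4
f 11 1 13
f 11 13 12
f 12 13 14
f 12 14 4
f 13 1 15
f 13 15 14
f 14 15 16
f 14 16 4
f 15 1 17
f 15 17 16
f 16 17 18
f 16 18 4
f 17 1 19
f 17 19 18
f 18 19 20
f 18 20 4
f 19 1 21
f 19 21 20
f 20 21 22
f 20 22 4
f 21 1 23
f 21 23 22
f 22 23 24
f 22 24 4
f 23 1 25
f 23 25 24
f 24 25 26
f 24 26 4
f 25 1 27
f 25 27 26
f 26 27 28
f 26 28 4
f 27 1 29
f 27 29 28
f 28 29 30
f 28 30 4
f 29 1 31
f 29 31 30
f 30 31 32
f 30 32 4
f 31 1 2
f 31 2 32
f 32 2 3
f 32 3 4
f 34 36 33
f 37 34 33
f 33 36 35
f 35 37 33
f 34 40 36
f 38 34 37
f 38 40 34
f 36 40 35
f 39 37 35
f 35 40 39
f 39 38 37
f 40 38 39
f 41 78 57
f 78 52 81
f 57 81 46
f 78 81 57
f 41 57 53
f 57 46 58
f 53 58 42
f 57 58 53
f 41 53 62
f 53 42 63
f 62 63 48
f 53 63 62
f 41 62 74
f 62 48 77
f 74 77 51
f 62 77 74
f 41 74 78
f 74 51 82
f 78 82 52
f 74 82 78
f 42 58 69
f 58 46 72
f 69 72 50
f 58 72 69
f 46 81 59
f 81 52 80
f 59 80 45
f 81 80 59
f 52 82 79
f 82 51 75
f 79 75 43
f 82 75 79
f 51 77 76
f 77 48 64
f 76 64 47
f 77 64 76
f 48 63 68
f 63 42 65
f 68 65 49
f 63 65 68
f 44 70 56
f 70 50 71
f 56 71 45
f 70 71 56
f 44 56 54
f 56 45 55
f 54 55 43
f 56 55 54
f 44 54 61
f 54 43 60
f 61 60 47
f 54 60 61
f 44 61 66
f 61 47 67
f 66 67 49
f 61 67 66
f 44 66 70
f 66 49 73
f 70 73 50
f 66 73 70
f 45 71 59
f 71 50 72
f 59 72 46
f 71 72 59
f 43 55 79
f 55 45 80
f 79 80 52
f 55 80 79
f 47 60 76
f 60 43 75
f 76 75 51
f 60 75 76
f 49 67 68
f 67 47 64
f 68 64 48
f 67 64 68
f 50 73 69
f 73 49 65
f 69 65 42
f 73 65 69
f 84 86 83
f 87 84 83
f 83 86 85
f 85 87 83
f 84 90 86
f 88 84 87
f 88 90 84
f 86 90 85
f 89 87 85
f 85 90 89
f 89 88 87
f 90 88 89
f 92 94 91
f 95 92 91
f 91 94 93
f 93 95 91
f 92 98 94
f 96 92 95
f 96 98 92
f 94 98 93
f 97 95 93
f 93 98 97
f 97 96 95
f 98 96 97



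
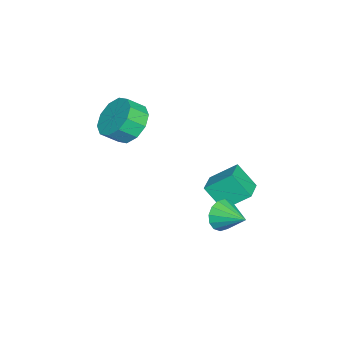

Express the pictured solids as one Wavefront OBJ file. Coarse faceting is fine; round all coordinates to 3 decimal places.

v -3.323 0.849 -2.138
v -3.538 -0.065 -1.047
v -3.552 2.038 -1.187
v -3.768 1.124 -0.096
v -2.052 0.876 -1.864
v -2.268 -0.038 -0.773
v -2.282 2.065 -0.913
v -2.497 1.151 0.178
v -1.943 -3.143 3.162
v -1.318 -2.371 3.612
v -0.932 -3.066 4.267
v -1.557 -3.837 3.818
v -1.904 -2.384 3.944
v -1.518 -3.078 4.599
v -2.505 -2.687 3.977
v -2.119 -3.381 4.633
v -2.891 -3.163 3.7
v -2.505 -3.858 4.355
v -2.915 -3.632 3.217
v -2.529 -4.327 3.872
v -2.568 -3.914 2.713
v -2.182 -4.609 3.368
v -1.982 -3.902 2.381
v -1.596 -4.596 3.036
v -1.381 -3.599 2.347
v -0.995 -4.293 3.003
v -0.995 -3.122 2.625
v -0.609 -3.817 3.28
v -0.971 -2.653 3.108
v -0.585 -3.348 3.763
v 0.502 1.417 -0.016
v 0.758 1.003 0.644
v 1.158 2.543 0.436
v 1.061 0.943 0.352
v 1.214 1.011 -0.038
v 1.176 1.187 -0.422
v 0.957 1.425 -0.698
v 0.617 1.66 -0.79
v 0.245 1.831 -0.676
v -0.057 1.89 -0.384
v -0.21 1.823 0.006
v -0.172 1.646 0.39
v 0.046 1.409 0.666
v 0.387 1.173 0.759
f 2 4 1
f 5 2 1
f 1 4 3
f 3 5 1
f 2 8 4
f 6 2 5
f 6 8 2
f 4 8 3
f 7 5 3
f 3 8 7
f 7 6 5
f 8 6 7
f 10 9 13
f 10 13 11
f 11 13 14
f 11 14 12
f 13 9 15
f 13 15 14
f 14 15 16
f 14 16 12
f 15 9 17
f 15 17 16
f 16 17 18
f 16 18 12
f 17 9 19
f 17 19 18
f 18 19 20
f 18 20 12
f 19 9 21
f 19 21 20
f 20 21 22
f 20 22 12
f 21 9 23
f 21 23 22
f 22 23 24
f 22 24 12
f 23 9 25
f 23 25 24
f 24 25 26
f 24 26 12
f 25 9 27
f 25 27 26
f 26 27 28
f 26 28 12
f 27 9 29
f 27 29 28
f 28 29 30
f 28 30 12
f 29 9 10
f 29 10 30
f 30 10 11
f 30 11 12
f 32 31 34
f 32 34 33
f 34 31 35
f 34 35 33
f 35 31 36
f 35 36 33
f 36 31 37
f 36 37 33
f 37 31 38
f 37 38 33
f 38 31 39
f 38 39 33
f 39 31 40
f 39 40 33
f 40 31 41
f 40 41 33
f 41 31 42
f 41 42 33
f 42 31 43
f 42 43 33
f 43 31 44
f 43 44 33
f 44 31 32
f 44 32 33



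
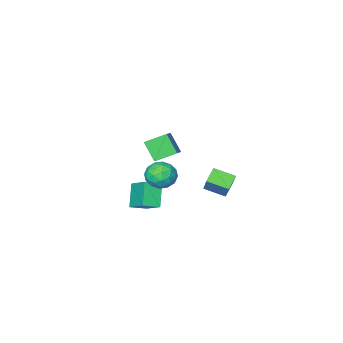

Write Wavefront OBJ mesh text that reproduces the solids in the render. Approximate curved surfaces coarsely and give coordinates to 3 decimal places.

v 1.405 0.248 3.937
v 2.034 0.885 4.405
v 1.318 1.025 3
v 1.947 1.661 3.469
v 2.333 -0.281 3.411
v 2.962 0.355 3.88
v 2.246 0.495 2.475
v 2.875 1.132 2.943
v 0.529 -3.347 -3.865
v -0.061 -4.088 -2.727
v 0.601 -1.966 -2.929
v 0.011 -2.706 -1.791
v 1.409 -3.594 -3.569
v 0.819 -4.334 -2.431
v 1.481 -2.212 -2.633
v 0.891 -2.953 -1.495
v -2.361 -0.506 -2.394
v -3.028 -0.862 -1.87
v -1.89 0.448 -1.146
v -2.557 0.092 -0.622
v -1.603 -1.372 -2.018
v -2.27 -1.728 -1.494
v -1.132 -0.418 -0.77
v -1.799 -0.774 -0.246
v 1.784 1.469 1.691
v 2.474 1.641 1.241
v 2.446 0.459 2.319
v 3.136 0.631 1.869
v 2.871 1.172 2.455
v 2.462 1.797 2.067
v 2.458 0.303 1.493
v 2.049 0.928 1.105
v 2.89 0.92 1.118
v 3.145 1.457 1.713
v 1.775 0.643 1.847
v 2.03 1.18 2.442
v 2.071 1.644 1.411
v 2.849 0.456 2.149
v 2.693 0.775 2.494
v 3.099 0.876 2.229
v 2.064 1.735 1.897
v 2.469 1.836 1.632
v 2.703 1.561 2.346
v 2.451 0.264 1.928
v 2.856 0.365 1.663
v 1.821 1.224 1.331
v 2.227 1.325 1.066
v 2.217 0.539 1.214
v 2.721 1.321 1.074
v 3.11 0.727 1.443
v 2.712 0.535 1.222
v 2.471 0.902 0.994
v 2.871 1.637 1.424
v 3.26 1.043 1.793
v 3.104 1.361 2.138
v 2.864 1.728 1.91
v 3.116 1.213 1.352
v 1.66 1.057 1.767
v 2.049 0.463 2.136
v 2.056 0.372 1.65
v 1.816 0.739 1.422
v 1.81 1.373 2.117
v 2.199 0.779 2.486
v 2.449 1.198 2.566
v 2.208 1.565 2.338
v 1.804 0.887 2.208
f 2 4 1
f 5 2 1
f 1 4 3
f 3 5 1
f 2 8 4
f 6 2 5
f 6 8 2
f 4 8 3
f 7 5 3
f 3 8 7
f 7 6 5
f 8 6 7
f 10 12 9
f 13 10 9
f 9 12 11
f 11 13 9
f 10 16 12
f 14 10 13
f 14 16 10
f 12 16 11
f 15 13 11
f 11 16 15
f 15 14 13
f 16 14 15
f 18 20 17
f 21 18 17
f 17 20 19
f 19 21 17
f 18 24 20
f 22 18 21
f 22 24 18
f 20 24 19
f 23 21 19
f 19 24 23
f 23 22 21
f 24 22 23
f 25 62 41
f 62 36 65
f 41 65 30
f 62 65 41
f 25 41 37
f 41 30 42
f 37 42 26
f 41 42 37
f 25 37 46
f 37 26 47
f 46 47 32
f 37 47 46
f 25 46 58
f 46 32 61
f 58 61 35
f 46 61 58
f 25 58 62
f 58 35 66
f 62 66 36
f 58 66 62
f 26 42 53
f 42 30 56
f 53 56 34
f 42 56 53
f 30 65 43
f 65 36 64
f 43 64 29
f 65 64 43
f 36 66 63
f 66 35 59
f 63 59 27
f 66 59 63
f 35 61 60
f 61 32 48
f 60 48 31
f 61 48 60
f 32 47 52
f 47 26 49
f 52 49 33
f 47 49 52
f 28 54 40
f 54 34 55
f 40 55 29
f 54 55 40
f 28 40 38
f 40 29 39
f 38 39 27
f 40 39 38
f 28 38 45
f 38 27 44
f 45 44 31
f 38 44 45
f 28 45 50
f 45 31 51
f 50 51 33
f 45 51 50
f 28 50 54
f 50 33 57
f 54 57 34
f 50 57 54
f 29 55 43
f 55 34 56
f 43 56 30
f 55 56 43
f 27 39 63
f 39 29 64
f 63 64 36
f 39 64 63
f 31 44 60
f 44 27 59
f 60 59 35
f 44 59 60
f 33 51 52
f 51 31 48
f 52 48 32
f 51 48 52
f 34 57 53
f 57 33 49
f 53 49 26
f 57 49 53



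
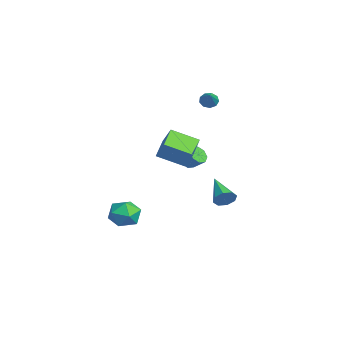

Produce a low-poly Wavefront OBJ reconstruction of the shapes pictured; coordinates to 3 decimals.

v -0.849 0.721 -0.463
v -0.626 1.085 -1.005
v -0.048 1.663 -0.379
v -0.271 1.299 0.163
v -1.064 1.289 -0.79
v -0.485 1.868 -0.164
v -1.375 1.16 -0.384
v -0.797 1.739 0.242
v -1.378 0.774 -0.023
v -0.8 1.353 0.602
v -1.072 0.357 0.079
v -0.494 0.935 0.705
v -0.635 0.152 -0.136
v -0.056 0.731 0.49
v -0.323 0.281 -0.542
v 0.255 0.86 0.084
v -0.32 0.667 -0.902
v 0.258 1.246 -0.277
v 4.126 -2.055 2.014
v 2.668 -1.388 2.579
v 4.554 -0.486 1.267
v 3.096 0.181 1.831
v 4.704 -1.701 3.089
v 3.246 -1.034 3.653
v 5.132 -0.132 2.341
v 3.674 0.535 2.906
v -4.344 2.784 3.039
v -4.041 3.162 2.669
v -2.956 2.556 3.941
v -4.211 3.376 2.984
v -4.443 3.314 3.325
v -4.628 3.003 3.533
v -4.681 2.589 3.509
v -4.576 2.267 3.266
v -4.362 2.186 2.917
v -4.14 2.385 2.625
v -4.013 2.771 2.527
v -1.902 3.281 -4.369
v -1.564 3.066 -3.711
v -3.878 3.039 -3.431
v -1.649 3.648 -3.741
v -1.883 4.016 -4.138
v -2.128 3.953 -4.67
v -2.24 3.497 -5.026
v -2.155 2.914 -4.997
v -1.921 2.547 -4.599
v -1.677 2.61 -4.067
v 0.66 -2.537 -4.073
v 1.707 -2.748 -4.354
v 0.633 -4.012 -3.066
v 1.68 -4.223 -3.347
v 1.445 -3.362 -2.697
v 1.462 -2.45 -3.319
v 0.878 -4.31 -4.101
v 0.895 -3.398 -4.723
v 1.841 -3.844 -4.371
v 2.192 -3.258 -3.503
v 0.148 -3.502 -3.917
v 0.499 -2.916 -3.049
f 2 1 5
f 2 5 3
f 3 5 6
f 3 6 4
f 5 1 7
f 5 7 6
f 6 7 8
f 6 8 4
f 7 1 9
f 7 9 8
f 8 9 10
f 8 10 4
f 9 1 11
f 9 11 10
f 10 11 12
f 10 12 4
f 11 1 13
f 11 13 12
f 12 13 14
f 12 14 4
f 13 1 15
f 13 15 14
f 14 15 16
f 14 16 4
f 15 1 17
f 15 17 16
f 16 17 18
f 16 18 4
f 17 1 2
f 17 2 18
f 18 2 3
f 18 3 4
f 20 22 19
f 23 20 19
f 19 22 21
f 21 23 19
f 20 26 22
f 24 20 23
f 24 26 20
f 22 26 21
f 25 23 21
f 21 26 25
f 25 24 23
f 26 24 25
f 28 27 30
f 28 30 29
f 30 27 31
f 30 31 29
f 31 27 32
f 31 32 29
f 32 27 33
f 32 33 29
f 33 27 34
f 33 34 29
f 34 27 35
f 34 35 29
f 35 27 36
f 35 36 29
f 36 27 37
f 36 37 29
f 37 27 28
f 37 28 29
f 39 38 41
f 39 41 40
f 41 38 42
f 41 42 40
f 42 38 43
f 42 43 40
f 43 38 44
f 43 44 40
f 44 38 45
f 44 45 40
f 45 38 46
f 45 46 40
f 46 38 47
f 46 47 40
f 47 38 39
f 47 39 40
f 48 59 53
f 48 53 49
f 48 49 55
f 48 55 58
f 48 58 59
f 49 53 57
f 53 59 52
f 59 58 50
f 58 55 54
f 55 49 56
f 51 57 52
f 51 52 50
f 51 50 54
f 51 54 56
f 51 56 57
f 52 57 53
f 50 52 59
f 54 50 58
f 56 54 55
f 57 56 49



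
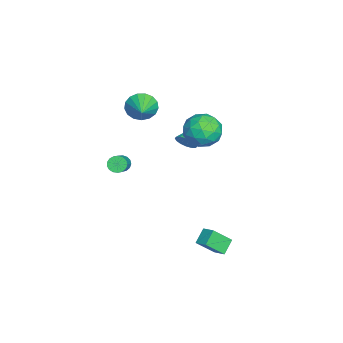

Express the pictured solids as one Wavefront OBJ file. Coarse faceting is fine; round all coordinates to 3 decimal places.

v -0.605 1.988 4.707
v 0.345 2.742 4.447
v -0.145 0.858 3.113
v 0.805 1.612 2.853
v 0.845 0.889 3.86
v 0.561 1.587 4.845
v -0.361 2.013 2.715
v -0.645 2.711 3.7
v 0.496 2.758 3.216
v 1.241 2.063 3.924
v -1.041 1.537 3.636
v -0.296 0.842 4.344
v -0.171 2.464 4.717
v 0.371 1.136 2.843
v 0.394 0.711 3.435
v 0.953 1.154 3.282
v -0.044 1.785 4.951
v 0.515 2.228 4.798
v 0.809 1.139 4.453
v -0.315 1.372 2.762
v 0.244 1.815 2.609
v -0.753 2.446 4.278
v -0.194 2.889 4.125
v -0.609 2.461 3.107
v 0.477 2.917 3.841
v 0.747 2.253 2.903
v 0.062 2.488 2.822
v -0.105 2.899 3.402
v 0.915 2.508 4.257
v 1.186 1.844 3.319
v 1.209 1.419 3.911
v 1.042 1.829 4.491
v 1.004 2.517 3.533
v -0.986 1.756 4.241
v -0.715 1.092 3.303
v -0.842 1.771 3.069
v -1.009 2.181 3.649
v -0.547 1.347 4.657
v -0.277 0.683 3.719
v 0.305 0.701 4.158
v 0.138 1.112 4.738
v -0.804 1.083 4.027
v -0.524 0.8 2.193
v -0.098 1.159 2.649
v -1.676 1.34 2.847
v -0.151 1.392 2.363
v -0.304 1.466 2.031
v -0.516 1.362 1.743
v -0.73 1.107 1.576
v -0.889 0.77 1.574
v -0.95 0.441 1.738
v -0.897 0.208 2.024
v -0.744 0.134 2.356
v -0.532 0.238 2.644
v -0.317 0.493 2.811
v -0.159 0.83 2.813
v -4.685 -2.227 2.176
v -4.326 -2.667 1.318
v -3.095 -2.033 2.744
v -4.344 -2.187 1.205
v -4.441 -1.717 1.316
v -4.593 -1.363 1.623
v -4.767 -1.207 2.057
v -4.922 -1.285 2.519
v -5.023 -1.578 2.902
v -5.046 -2.02 3.119
v -4.987 -2.51 3.12
v -4.859 -2.934 2.905
v -4.691 -3.197 2.523
v -4.522 -3.237 2.061
v -4.39 -3.046 1.627
v 2.813 -2.582 2.626
v 3.146 -2.505 2.17
v 4.7 -2.54 3.297
v 4.367 -2.618 3.754
v 3.09 -2.251 2.254
v 4.644 -2.287 3.382
v 2.972 -2.074 2.424
v 4.525 -2.109 3.551
v 2.816 -2.013 2.64
v 4.37 -2.048 3.767
v 2.66 -2.082 2.853
v 4.214 -2.117 3.98
v 2.539 -2.266 3.014
v 4.093 -2.301 4.141
v 2.481 -2.523 3.086
v 4.035 -2.558 4.213
v 2.499 -2.793 3.053
v 4.053 -2.828 4.18
v 2.589 -3.015 2.922
v 4.142 -3.05 4.049
v 2.73 -3.138 2.724
v 4.284 -3.173 3.851
v 2.89 -3.133 2.503
v 4.444 -3.169 3.63
v 3.033 -3.003 2.31
v 4.587 -3.038 3.438
v 3.125 -2.776 2.19
v 4.679 -2.811 3.318
v 3.269 2.765 -4.47
v 3.68 1.712 -3.353
v 2.479 3.145 -3.822
v 2.89 2.091 -2.705
v 3.85 3.369 -4.115
v 4.261 2.315 -2.998
v 3.06 3.748 -3.467
v 3.471 2.695 -2.35
f 1 38 17
f 38 12 41
f 17 41 6
f 38 41 17
f 1 17 13
f 17 6 18
f 13 18 2
f 17 18 13
f 1 13 22
f 13 2 23
f 22 23 8
f 13 23 22
f 1 22 34
f 22 8 37
f 34 37 11
f 22 37 34
f 1 34 38
f 34 11 42
f 38 42 12
f 34 42 38
f 2 18 29
f 18 6 32
f 29 32 10
f 18 32 29
f 6 41 19
f 41 12 40
f 19 40 5
f 41 40 19
f 12 42 39
f 42 11 35
f 39 35 3
f 42 35 39
f 11 37 36
f 37 8 24
f 36 24 7
f 37 24 36
f 8 23 28
f 23 2 25
f 28 25 9
f 23 25 28
f 4 30 16
f 30 10 31
f 16 31 5
f 30 31 16
f 4 16 14
f 16 5 15
f 14 15 3
f 16 15 14
f 4 14 21
f 14 3 20
f 21 20 7
f 14 20 21
f 4 21 26
f 21 7 27
f 26 27 9
f 21 27 26
f 4 26 30
f 26 9 33
f 30 33 10
f 26 33 30
f 5 31 19
f 31 10 32
f 19 32 6
f 31 32 19
f 3 15 39
f 15 5 40
f 39 40 12
f 15 40 39
f 7 20 36
f 20 3 35
f 36 35 11
f 20 35 36
f 9 27 28
f 27 7 24
f 28 24 8
f 27 24 28
f 10 33 29
f 33 9 25
f 29 25 2
f 33 25 29
f 44 43 46
f 44 46 45
f 46 43 47
f 46 47 45
f 47 43 48
f 47 48 45
f 48 43 49
f 48 49 45
f 49 43 50
f 49 50 45
f 50 43 51
f 50 51 45
f 51 43 52
f 51 52 45
f 52 43 53
f 52 53 45
f 53 43 54
f 53 54 45
f 54 43 55
f 54 55 45
f 55 43 56
f 55 56 45
f 56 43 44
f 56 44 45
f 58 57 60
f 58 60 59
f 60 57 61
f 60 61 59
f 61 57 62
f 61 62 59
f 62 57 63
f 62 63 59
f 63 57 64
f 63 64 59
f 64 57 65
f 64 65 59
f 65 57 66
f 65 66 59
f 66 57 67
f 66 67 59
f 67 57 68
f 67 68 59
f 68 57 69
f 68 69 59
f 69 57 70
f 69 70 59
f 70 57 71
f 70 71 59
f 71 57 58
f 71 58 59
f 73 72 76
f 73 76 74
f 74 76 77
f 74 77 75
f 76 72 78
f 76 78 77
f 77 78 79
f 77 79 75
f 78 72 80
f 78 80 79
f 79 80 81
f 79 81 75
f 80 72 82
f 80 82 81
f 81 82 83
f 81 83 75
f 82 72 84
f 82 84 83
f 83 84 85
f 83 85 75
f 84 72 86
f 84 86 85
f 85 86 87
f 85 87 75
f 86 72 88
f 86 88 87
f 87 88 89
f 87 89 75
f 88 72 90
f 88 90 89
f 89 90 91
f 89 91 75
f 90 72 92
f 90 92 91
f 91 92 93
f 91 93 75
f 92 72 94
f 92 94 93
f 93 94 95
f 93 95 75
f 94 72 96
f 94 96 95
f 95 96 97
f 95 97 75
f 96 72 98
f 96 98 97
f 97 98 99
f 97 99 75
f 98 72 73
f 98 73 99
f 99 73 74
f 99 74 75
f 101 103 100
f 104 101 100
f 100 103 102
f 102 104 100
f 101 107 103
f 105 101 104
f 105 107 101
f 103 107 102
f 106 104 102
f 102 107 106
f 106 105 104
f 107 105 106



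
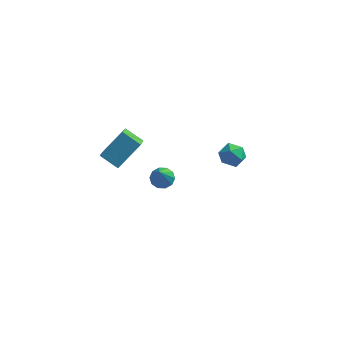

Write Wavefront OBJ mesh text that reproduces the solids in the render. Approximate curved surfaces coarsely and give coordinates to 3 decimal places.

v -2.16 -3.267 4.03
v -1.28 -2.3 5.133
v -2.37 -1.926 3.023
v -1.49 -0.96 4.126
v -1.21 -3.52 3.494
v -0.33 -2.554 4.597
v -1.42 -2.18 2.487
v -0.54 -1.213 3.59
v -0.433 2.195 -2.778
v 0.045 2.587 -2.547
v -0.347 1.185 -1.242
v -0.313 2.74 -2.426
v -0.717 2.685 -2.44
v -1.012 2.443 -2.583
v -1.086 2.106 -2.8
v -0.911 1.803 -3.009
v -0.552 1.65 -3.13
v -0.148 1.705 -3.116
v 0.147 1.947 -2.973
v 0.221 2.284 -2.756
v 3.643 1.345 1.614
v 3.973 0.844 2.093
v 3.027 0.416 1.067
v 3.357 -0.085 1.546
v 2.841 0.417 1.812
v 3.222 0.992 2.15
v 3.778 0.268 1.01
v 4.159 0.843 1.348
v 4.057 0.179 1.72
v 3.477 0.271 2.215
v 3.523 0.989 0.945
v 2.943 1.081 1.44
f 2 4 1
f 5 2 1
f 1 4 3
f 3 5 1
f 2 8 4
f 6 2 5
f 6 8 2
f 4 8 3
f 7 5 3
f 3 8 7
f 7 6 5
f 8 6 7
f 10 9 12
f 10 12 11
f 12 9 13
f 12 13 11
f 13 9 14
f 13 14 11
f 14 9 15
f 14 15 11
f 15 9 16
f 15 16 11
f 16 9 17
f 16 17 11
f 17 9 18
f 17 18 11
f 18 9 19
f 18 19 11
f 19 9 20
f 19 20 11
f 20 9 10
f 20 10 11
f 21 32 26
f 21 26 22
f 21 22 28
f 21 28 31
f 21 31 32
f 22 26 30
f 26 32 25
f 32 31 23
f 31 28 27
f 28 22 29
f 24 30 25
f 24 25 23
f 24 23 27
f 24 27 29
f 24 29 30
f 25 30 26
f 23 25 32
f 27 23 31
f 29 27 28
f 30 29 22



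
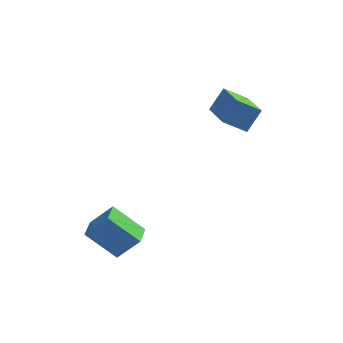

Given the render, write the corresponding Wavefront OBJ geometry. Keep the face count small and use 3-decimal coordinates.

v -3.339 -2.058 -4.534
v -4.681 -1.841 -3.4
v -3.295 -1.088 -4.668
v -4.638 -0.871 -3.535
v -2.402 -1.949 -3.445
v -3.745 -1.732 -2.312
v -2.359 -0.979 -3.58
v -3.701 -0.762 -2.446
v 1.387 1.997 0.582
v 0.401 1.823 1.244
v 0.647 3.661 -0.084
v -0.339 3.487 0.578
v 1.899 2.593 1.502
v 0.913 2.419 2.164
v 1.159 4.257 0.836
v 0.173 4.083 1.498
f 2 4 1
f 5 2 1
f 1 4 3
f 3 5 1
f 2 8 4
f 6 2 5
f 6 8 2
f 4 8 3
f 7 5 3
f 3 8 7
f 7 6 5
f 8 6 7
f 10 12 9
f 13 10 9
f 9 12 11
f 11 13 9
f 10 16 12
f 14 10 13
f 14 16 10
f 12 16 11
f 15 13 11
f 11 16 15
f 15 14 13
f 16 14 15



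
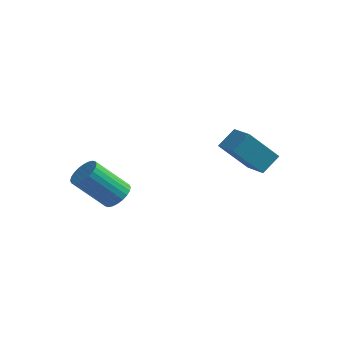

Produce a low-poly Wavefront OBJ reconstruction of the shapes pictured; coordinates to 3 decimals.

v -0.645 -1.982 -0.621
v -0.166 -1.742 -0.126
v -1.275 -2.537 1.336
v -1.755 -2.778 0.841
v -0.345 -1.521 -0.142
v -1.454 -2.316 1.32
v -0.57 -1.37 -0.23
v -1.679 -2.166 1.231
v -0.806 -1.313 -0.379
v -1.915 -2.108 1.083
v -1.018 -1.357 -0.564
v -2.127 -2.153 0.898
v -1.173 -1.497 -0.757
v -2.283 -2.292 0.704
v -1.248 -1.71 -0.93
v -2.357 -2.506 0.531
v -1.231 -1.965 -1.056
v -2.34 -2.761 0.406
v -1.125 -2.223 -1.116
v -2.234 -3.018 0.346
v -0.946 -2.444 -1.1
v -2.055 -3.239 0.362
v -0.721 -2.594 -1.011
v -1.83 -3.39 0.45
v -0.485 -2.652 -0.863
v -1.594 -3.447 0.599
v -0.273 -2.607 -0.678
v -1.382 -3.403 0.784
v -0.117 -2.468 -0.484
v -1.227 -3.263 0.977
v -0.043 -2.254 -0.311
v -1.152 -3.05 1.15
v -0.06 -1.999 -0.186
v -1.169 -2.795 1.276
v 2.987 2.621 -0.253
v 2.044 1.717 1.222
v 3.34 3.412 0.458
v 2.396 2.508 1.932
v 4.004 1.952 -0.012
v 3.06 1.048 1.462
v 4.356 2.743 0.698
v 3.413 1.839 2.173
f 2 1 5
f 2 5 3
f 3 5 6
f 3 6 4
f 5 1 7
f 5 7 6
f 6 7 8
f 6 8 4
f 7 1 9
f 7 9 8
f 8 9 10
f 8 10 4
f 9 1 11
f 9 11 10
f 10 11 12
f 10 12 4
f 11 1 13
f 11 13 12
f 12 13 14
f 12 14 4
f 13 1 15
f 13 15 14
f 14 15 16
f 14 16 4
f 15 1 17
f 15 17 16
f 16 17 18
f 16 18 4
f 17 1 19
f 17 19 18
f 18 19 20
f 18 20 4
f 19 1 21
f 19 21 20
f 20 21 22
f 20 22 4
f 21 1 23
f 21 23 22
f 22 23 24
f 22 24 4
f 23 1 25
f 23 25 24
f 24 25 26
f 24 26 4
f 25 1 27
f 25 27 26
f 26 27 28
f 26 28 4
f 27 1 29
f 27 29 28
f 28 29 30
f 28 30 4
f 29 1 31
f 29 31 30
f 30 31 32
f 30 32 4
f 31 1 33
f 31 33 32
f 32 33 34
f 32 34 4
f 33 1 2
f 33 2 34
f 34 2 3
f 34 3 4
f 36 38 35
f 39 36 35
f 35 38 37
f 37 39 35
f 36 42 38
f 40 36 39
f 40 42 36
f 38 42 37
f 41 39 37
f 37 42 41
f 41 40 39
f 42 40 41



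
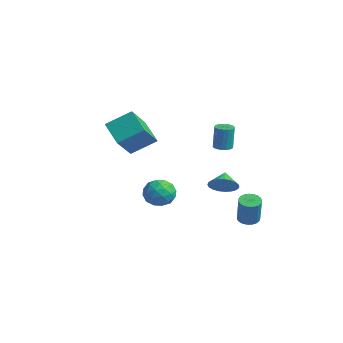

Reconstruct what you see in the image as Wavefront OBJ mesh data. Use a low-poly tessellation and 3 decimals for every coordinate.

v 1.915 -3.638 -2.101
v 2.423 -2.856 -1.885
v 2.897 -4.504 -1.275
v 3.405 -3.722 -1.059
v 2.528 -3.839 -0.694
v 1.921 -3.304 -1.205
v 3.399 -4.056 -1.955
v 2.792 -3.521 -2.466
v 3.34 -3.114 -1.795
v 2.801 -2.981 -1.015
v 2.519 -4.379 -2.145
v 1.98 -4.246 -1.365
v 2.083 -3.171 -2.066
v 3.237 -4.189 -1.094
v 2.722 -4.258 -0.88
v 3.02 -3.798 -0.753
v 1.788 -3.434 -1.666
v 2.086 -2.975 -1.539
v 2.148 -3.553 -0.839
v 3.234 -4.385 -1.621
v 3.532 -3.926 -1.494
v 2.3 -3.562 -2.407
v 2.598 -3.102 -2.28
v 3.172 -3.807 -2.321
v 2.92 -2.863 -1.886
v 3.497 -3.372 -1.4
v 3.494 -3.568 -1.927
v 3.137 -3.254 -2.227
v 2.604 -2.785 -1.427
v 3.181 -3.294 -0.942
v 2.665 -3.363 -0.727
v 2.309 -3.048 -1.027
v 3.143 -2.936 -1.374
v 2.139 -4.066 -2.218
v 2.716 -4.575 -1.733
v 3.011 -4.312 -2.133
v 2.655 -3.997 -2.433
v 1.823 -3.988 -1.76
v 2.4 -4.497 -1.274
v 2.183 -4.106 -0.933
v 1.826 -3.792 -1.233
v 2.177 -4.424 -1.786
v 3.087 -0.16 -1.459
v 3.719 -0.014 -0.909
v 2.413 0.28 -0.801
v 3.721 0.281 -1.103
v 3.614 0.5 -1.359
v 3.416 0.605 -1.633
v 3.161 0.577 -1.876
v 2.893 0.422 -2.047
v 2.659 0.167 -2.117
v 2.499 -0.145 -2.072
v 2.441 -0.46 -1.922
v 2.494 -0.722 -1.692
v 2.65 -0.888 -1.421
v 2.882 -0.927 -1.157
v 3.149 -0.834 -0.945
v 3.406 -0.624 -0.822
v 3.607 -0.334 -0.809
v -3.68 -2.552 -0.923
v -5.186 -2.638 0.059
v -3.145 -1.152 0.019
v -4.651 -1.238 1.001
v -2.789 -3.742 0.339
v -4.295 -3.828 1.321
v -2.254 -2.342 1.281
v -3.76 -2.428 2.263
v 2.682 1.567 -4.297
v 3.243 1.763 -4.506
v 3.94 1.489 -2.892
v 3.378 1.293 -2.683
v 3.135 1.986 -4.422
v 3.832 1.712 -2.807
v 2.949 2.137 -4.316
v 3.646 1.863 -2.701
v 2.716 2.189 -4.207
v 3.413 1.915 -2.592
v 2.478 2.134 -4.113
v 3.175 1.86 -2.499
v 2.275 1.981 -4.052
v 2.972 1.707 -2.437
v 2.142 1.756 -4.033
v 2.839 1.482 -2.418
v 2.102 1.498 -4.059
v 2.799 1.224 -2.444
v 2.163 1.252 -4.127
v 2.86 0.978 -2.512
v 2.313 1.061 -4.224
v 3.01 0.787 -2.609
v 2.527 0.957 -4.334
v 3.224 0.683 -2.719
v 2.768 0.959 -4.438
v 3.465 0.685 -2.823
v 2.993 1.066 -4.517
v 3.69 0.792 -2.902
v 3.165 1.259 -4.558
v 3.862 0.985 -2.944
v 3.253 1.506 -4.555
v 3.95 1.232 -2.94
v 0.928 0.875 0.538
v 1.313 1.266 0.498
v 1.438 1.295 2.003
v 1.052 0.905 2.042
v 1.106 1.395 0.513
v 1.23 1.425 2.017
v 0.863 1.421 0.532
v 0.988 1.451 2.037
v 0.633 1.34 0.553
v 0.758 1.369 2.058
v 0.462 1.166 0.571
v 0.586 1.195 2.075
v 0.383 0.935 0.582
v 0.507 0.964 2.086
v 0.411 0.691 0.584
v 0.536 0.721 2.089
v 0.542 0.485 0.577
v 0.667 0.514 2.082
v 0.75 0.355 0.563
v 0.874 0.385 2.067
v 0.992 0.329 0.543
v 1.117 0.359 2.048
v 1.222 0.411 0.522
v 1.347 0.44 2.027
v 1.394 0.585 0.505
v 1.518 0.614 2.009
v 1.473 0.816 0.494
v 1.597 0.845 1.998
v 1.444 1.059 0.491
v 1.569 1.089 1.996
f 1 38 17
f 38 12 41
f 17 41 6
f 38 41 17
f 1 17 13
f 17 6 18
f 13 18 2
f 17 18 13
f 1 13 22
f 13 2 23
f 22 23 8
f 13 23 22
f 1 22 34
f 22 8 37
f 34 37 11
f 22 37 34
f 1 34 38
f 34 11 42
f 38 42 12
f 34 42 38
f 2 18 29
f 18 6 32
f 29 32 10
f 18 32 29
f 6 41 19
f 41 12 40
f 19 40 5
f 41 40 19
f 12 42 39
f 42 11 35
f 39 35 3
f 42 35 39
f 11 37 36
f 37 8 24
f 36 24 7
f 37 24 36
f 8 23 28
f 23 2 25
f 28 25 9
f 23 25 28
f 4 30 16
f 30 10 31
f 16 31 5
f 30 31 16
f 4 16 14
f 16 5 15
f 14 15 3
f 16 15 14
f 4 14 21
f 14 3 20
f 21 20 7
f 14 20 21
f 4 21 26
f 21 7 27
f 26 27 9
f 21 27 26
f 4 26 30
f 26 9 33
f 30 33 10
f 26 33 30
f 5 31 19
f 31 10 32
f 19 32 6
f 31 32 19
f 3 15 39
f 15 5 40
f 39 40 12
f 15 40 39
f 7 20 36
f 20 3 35
f 36 35 11
f 20 35 36
f 9 27 28
f 27 7 24
f 28 24 8
f 27 24 28
f 10 33 29
f 33 9 25
f 29 25 2
f 33 25 29
f 44 43 46
f 44 46 45
f 46 43 47
f 46 47 45
f 47 43 48
f 47 48 45
f 48 43 49
f 48 49 45
f 49 43 50
f 49 50 45
f 50 43 51
f 50 51 45
f 51 43 52
f 51 52 45
f 52 43 53
f 52 53 45
f 53 43 54
f 53 54 45
f 54 43 55
f 54 55 45
f 55 43 56
f 55 56 45
f 56 43 57
f 56 57 45
f 57 43 58
f 57 58 45
f 58 43 59
f 58 59 45
f 59 43 44
f 59 44 45
f 61 63 60
f 64 61 60
f 60 63 62
f 62 64 60
f 61 67 63
f 65 61 64
f 65 67 61
f 63 67 62
f 66 64 62
f 62 67 66
f 66 65 64
f 67 65 66
f 69 68 72
f 69 72 70
f 70 72 73
f 70 73 71
f 72 68 74
f 72 74 73
f 73 74 75
f 73 75 71
f 74 68 76
f 74 76 75
f 75 76 77
f 75 77 71
f 76 68 78
f 76 78 77
f 77 78 79
f 77 79 71
f 78 68 80
f 78 80 79
f 79 80 81
f 79 81 71
f 80 68 82
f 80 82 81
f 81 82 83
f 81 83 71
f 82 68 84
f 82 84 83
f 83 84 85
f 83 85 71
f 84 68 86
f 84 86 85
f 85 86 87
f 85 87 71
f 86 68 88
f 86 88 87
f 87 88 89
f 87 89 71
f 88 68 90
f 88 90 89
f 89 90 91
f 89 91 71
f 90 68 92
f 90 92 91
f 91 92 93
f 91 93 71
f 92 68 94
f 92 94 93
f 93 94 95
f 93 95 71
f 94 68 96
f 94 96 95
f 95 96 97
f 95 97 71
f 96 68 98
f 96 98 97
f 97 98 99
f 97 99 71
f 98 68 69
f 98 69 99
f 99 69 70
f 99 70 71
f 101 100 104
f 101 104 102
f 102 104 105
f 102 105 103
f 104 100 106
f 104 106 105
f 105 106 107
f 105 107 103
f 106 100 108
f 106 108 107
f 107 108 109
f 107 109 103
f 108 100 110
f 108 110 109
f 109 110 111
f 109 111 103
f 110 100 112
f 110 112 111
f 111 112 113
f 111 113 103
f 112 100 114
f 112 114 113
f 113 114 115
f 113 115 103
f 114 100 116
f 114 116 115
f 115 116 117
f 115 117 103
f 116 100 118
f 116 118 117
f 117 118 119
f 117 119 103
f 118 100 120
f 118 120 119
f 119 120 121
f 119 121 103
f 120 100 122
f 120 122 121
f 121 122 123
f 121 123 103
f 122 100 124
f 122 124 123
f 123 124 125
f 123 125 103
f 124 100 126
f 124 126 125
f 125 126 127
f 125 127 103
f 126 100 128
f 126 128 127
f 127 128 129
f 127 129 103
f 128 100 101
f 128 101 129
f 129 101 102
f 129 102 103



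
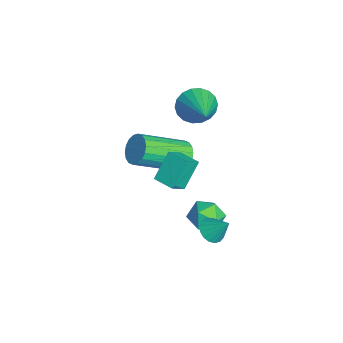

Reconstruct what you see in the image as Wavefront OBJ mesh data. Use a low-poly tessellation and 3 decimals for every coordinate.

v -1.527 3.297 1.344
v -1.193 2.772 0.78
v 0.207 3.483 2.196
v -1.15 3.106 0.619
v -1.18 3.478 0.6
v -1.28 3.814 0.73
v -1.428 4.048 0.981
v -1.596 4.134 1.304
v -1.75 4.053 1.635
v -1.86 3.823 1.908
v -1.904 3.489 2.07
v -1.873 3.117 2.088
v -1.773 2.781 1.959
v -1.625 2.547 1.708
v -1.457 2.461 1.385
v -1.303 2.542 1.054
v 2.731 2.31 2.524
v 3.164 1.838 3.02
v 3.375 2.909 2.532
v 3.808 2.437 3.028
v 3.272 1.743 1.512
v 3.705 1.271 2.008
v 3.916 2.342 1.52
v 4.349 1.87 2.016
v 0.27 2.604 -0.04
v 0.51 2.33 -0.626
v 1.03 0.521 0.434
v 0.79 0.796 1.02
v 0.758 2.47 -0.509
v 1.278 0.661 0.551
v 0.908 2.636 -0.3
v 1.429 0.827 0.761
v 0.933 2.796 -0.039
v 1.453 0.987 1.022
v 0.826 2.918 0.222
v 1.346 1.109 1.282
v 0.609 2.978 0.431
v 1.129 1.169 1.491
v 0.325 2.964 0.546
v 0.845 1.155 1.606
v 0.03 2.879 0.546
v 0.55 1.07 1.606
v -0.218 2.739 0.429
v 0.302 0.93 1.489
v -0.369 2.573 0.219
v 0.152 0.764 1.28
v -0.393 2.413 -0.042
v 0.127 0.604 1.019
v -0.286 2.291 -0.302
v 0.234 0.482 0.758
v -0.069 2.231 -0.511
v 0.451 0.422 0.549
v 0.215 2.245 -0.626
v 0.735 0.436 0.434
v 3.281 3.43 -1.736
v 3.807 3.261 -1.877
v 3.679 4.01 -0.944
v 3.769 3.487 -2.024
v 3.62 3.701 -2.105
v 3.393 3.852 -2.102
v 3.141 3.906 -2.015
v 2.92 3.852 -1.864
v 2.782 3.7 -1.684
v 2.758 3.487 -1.516
v 2.854 3.261 -1.398
v 3.048 3.073 -1.358
v 3.295 2.967 -1.404
v 3.539 2.967 -1.527
v 3.724 3.073 -1.697
v 1.585 3.677 -1.782
v 2.253 4.07 -1.93
v 2.207 2.57 -1.91
v 2.875 2.963 -2.058
v 2.557 2.982 -1.336
v 2.173 3.666 -1.257
v 2.287 2.974 -2.583
v 1.903 3.658 -2.504
v 2.687 3.635 -2.425
v 2.854 3.64 -1.654
v 1.606 3 -2.186
v 1.773 3.005 -1.415
f 2 1 4
f 2 4 3
f 4 1 5
f 4 5 3
f 5 1 6
f 5 6 3
f 6 1 7
f 6 7 3
f 7 1 8
f 7 8 3
f 8 1 9
f 8 9 3
f 9 1 10
f 9 10 3
f 10 1 11
f 10 11 3
f 11 1 12
f 11 12 3
f 12 1 13
f 12 13 3
f 13 1 14
f 13 14 3
f 14 1 15
f 14 15 3
f 15 1 16
f 15 16 3
f 16 1 2
f 16 2 3
f 18 20 17
f 21 18 17
f 17 20 19
f 19 21 17
f 18 24 20
f 22 18 21
f 22 24 18
f 20 24 19
f 23 21 19
f 19 24 23
f 23 22 21
f 24 22 23
f 26 25 29
f 26 29 27
f 27 29 30
f 27 30 28
f 29 25 31
f 29 31 30
f 30 31 32
f 30 32 28
f 31 25 33
f 31 33 32
f 32 33 34
f 32 34 28
f 33 25 35
f 33 35 34
f 34 35 36
f 34 36 28
f 35 25 37
f 35 37 36
f 36 37 38
f 36 38 28
f 37 25 39
f 37 39 38
f 38 39 40
f 38 40 28
f 39 25 41
f 39 41 40
f 40 41 42
f 40 42 28
f 41 25 43
f 41 43 42
f 42 43 44
f 42 44 28
f 43 25 45
f 43 45 44
f 44 45 46
f 44 46 28
f 45 25 47
f 45 47 46
f 46 47 48
f 46 48 28
f 47 25 49
f 47 49 48
f 48 49 50
f 48 50 28
f 49 25 51
f 49 51 50
f 50 51 52
f 50 52 28
f 51 25 53
f 51 53 52
f 52 53 54
f 52 54 28
f 53 25 26
f 53 26 54
f 54 26 27
f 54 27 28
f 56 55 58
f 56 58 57
f 58 55 59
f 58 59 57
f 59 55 60
f 59 60 57
f 60 55 61
f 60 61 57
f 61 55 62
f 61 62 57
f 62 55 63
f 62 63 57
f 63 55 64
f 63 64 57
f 64 55 65
f 64 65 57
f 65 55 66
f 65 66 57
f 66 55 67
f 66 67 57
f 67 55 68
f 67 68 57
f 68 55 69
f 68 69 57
f 69 55 56
f 69 56 57
f 70 81 75
f 70 75 71
f 70 71 77
f 70 77 80
f 70 80 81
f 71 75 79
f 75 81 74
f 81 80 72
f 80 77 76
f 77 71 78
f 73 79 74
f 73 74 72
f 73 72 76
f 73 76 78
f 73 78 79
f 74 79 75
f 72 74 81
f 76 72 80
f 78 76 77
f 79 78 71

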